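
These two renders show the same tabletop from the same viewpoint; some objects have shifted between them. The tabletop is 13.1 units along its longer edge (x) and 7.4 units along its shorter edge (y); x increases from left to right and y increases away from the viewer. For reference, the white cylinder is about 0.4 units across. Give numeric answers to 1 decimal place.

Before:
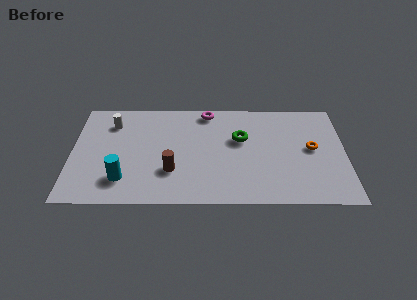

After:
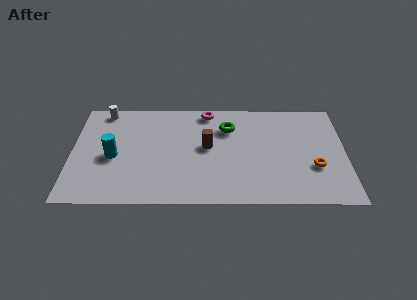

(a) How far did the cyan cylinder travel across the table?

1.7

The cyan cylinder was near (2.5, 1.7) before and (2.0, 3.3) after, so it travelled √(0.5² + 1.6²) ≈ 1.7 units.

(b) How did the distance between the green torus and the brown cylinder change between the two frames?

-2.3

Before: roughly 4.0 units apart; after: 1.7. That's 2.3 units closer together.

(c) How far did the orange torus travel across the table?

1.3

The orange torus was near (11.5, 3.9) before and (11.6, 2.6) after, so it travelled √(0.1² + 1.3²) ≈ 1.3 units.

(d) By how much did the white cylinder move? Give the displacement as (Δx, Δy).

(-0.4, 0.9)

The white cylinder was at about (1.9, 5.7) and moved to about (1.5, 6.6).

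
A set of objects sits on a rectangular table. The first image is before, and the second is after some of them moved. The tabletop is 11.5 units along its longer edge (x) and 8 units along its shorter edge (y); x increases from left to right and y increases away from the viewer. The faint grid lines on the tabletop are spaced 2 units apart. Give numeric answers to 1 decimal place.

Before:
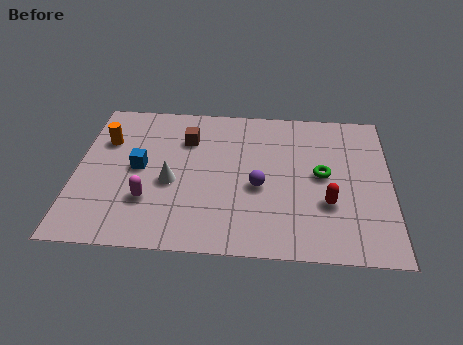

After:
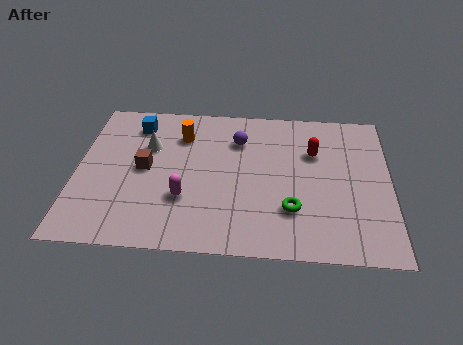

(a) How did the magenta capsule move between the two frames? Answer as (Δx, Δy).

(1.3, 0.2)

The magenta capsule started near (2.7, 2.4) and ended near (4.0, 2.6).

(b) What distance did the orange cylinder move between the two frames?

2.8

From (1.0, 5.5) to (3.8, 6.0), the orange cylinder covered √(2.8² + 0.5²) ≈ 2.8 units.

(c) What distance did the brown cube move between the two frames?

2.3

The brown cube moved from about (4.0, 5.8) to (2.5, 4.1), a distance of √(1.5² + 1.7²) ≈ 2.3.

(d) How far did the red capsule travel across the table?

2.7

From (9.2, 2.7) to (8.7, 5.4), the red capsule covered √(0.5² + 2.7²) ≈ 2.7 units.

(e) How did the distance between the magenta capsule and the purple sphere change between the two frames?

-0.3

Before: roughly 4.1 units apart; after: 3.8. That's 0.3 units closer together.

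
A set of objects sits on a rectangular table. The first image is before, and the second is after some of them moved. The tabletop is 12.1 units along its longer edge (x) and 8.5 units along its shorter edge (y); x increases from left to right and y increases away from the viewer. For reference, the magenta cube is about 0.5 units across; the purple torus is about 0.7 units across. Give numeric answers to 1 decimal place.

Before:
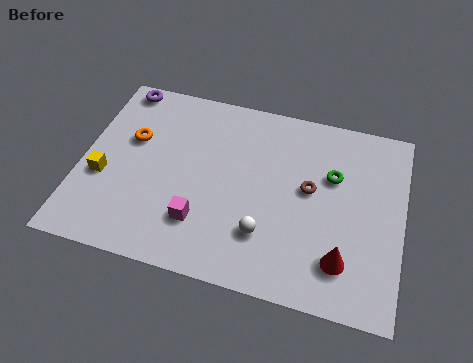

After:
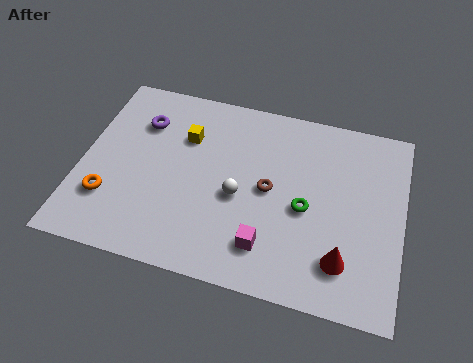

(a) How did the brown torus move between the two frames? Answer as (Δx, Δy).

(-1.5, -0.4)

The brown torus started near (8.6, 4.7) and ended near (7.1, 4.3).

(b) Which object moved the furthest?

the yellow cube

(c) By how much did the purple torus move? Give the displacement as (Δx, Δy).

(1.0, -1.5)

From the two frames, the purple torus sits at roughly (1.1, 7.7) before and (2.1, 6.2) after.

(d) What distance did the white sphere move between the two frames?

1.8

The white sphere was near (7.1, 2.3) before and (6.0, 3.7) after, so it travelled √(1.1² + 1.4²) ≈ 1.8 units.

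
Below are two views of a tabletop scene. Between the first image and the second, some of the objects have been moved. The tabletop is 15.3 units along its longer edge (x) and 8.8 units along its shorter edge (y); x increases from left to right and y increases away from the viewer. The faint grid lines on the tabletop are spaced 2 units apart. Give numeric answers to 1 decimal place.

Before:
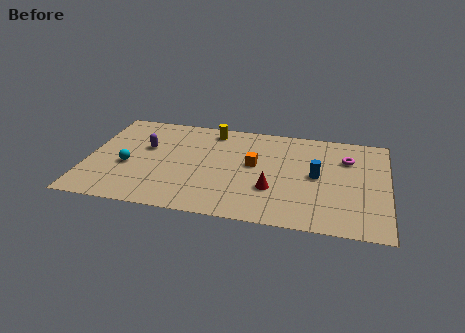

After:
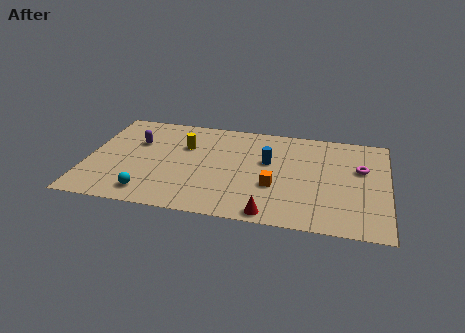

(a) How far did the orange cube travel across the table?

2.0

The orange cube was near (8.5, 4.9) before and (9.6, 3.2) after, so it travelled √(1.1² + 1.7²) ≈ 2.0 units.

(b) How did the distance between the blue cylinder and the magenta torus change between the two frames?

+2.4

They were about 2.3 units apart before and 4.7 after — 2.4 units further apart.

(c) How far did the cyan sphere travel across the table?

2.5

From (2.1, 3.6) to (3.3, 1.4), the cyan sphere covered √(1.2² + 2.2²) ≈ 2.5 units.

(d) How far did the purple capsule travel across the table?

0.6

From (2.9, 5.4) to (2.4, 5.8), the purple capsule covered √(0.5² + 0.4²) ≈ 0.6 units.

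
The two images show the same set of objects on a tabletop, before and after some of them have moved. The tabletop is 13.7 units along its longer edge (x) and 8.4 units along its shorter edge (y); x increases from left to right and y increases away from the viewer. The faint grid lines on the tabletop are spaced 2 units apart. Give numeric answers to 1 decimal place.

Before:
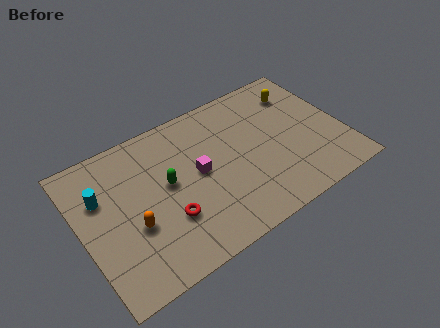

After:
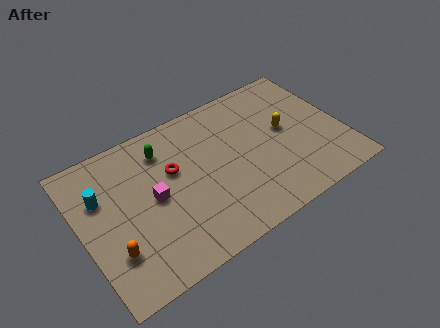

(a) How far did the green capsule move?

2.0

The green capsule was near (4.5, 4.6) before and (4.6, 6.6) after, so it travelled √(0.1² + 2.0²) ≈ 2.0 units.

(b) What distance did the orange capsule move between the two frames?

1.4

The orange capsule moved from about (2.5, 3.2) to (1.3, 2.4), a distance of √(1.2² + 0.8²) ≈ 1.4.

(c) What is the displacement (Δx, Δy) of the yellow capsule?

(-1.1, -1.9)

The yellow capsule was at about (11.9, 6.5) and moved to about (10.8, 4.6).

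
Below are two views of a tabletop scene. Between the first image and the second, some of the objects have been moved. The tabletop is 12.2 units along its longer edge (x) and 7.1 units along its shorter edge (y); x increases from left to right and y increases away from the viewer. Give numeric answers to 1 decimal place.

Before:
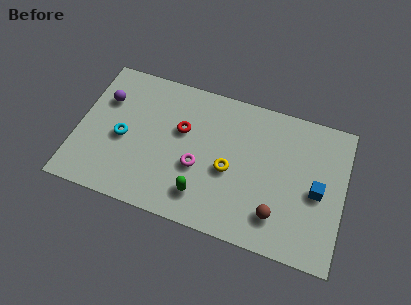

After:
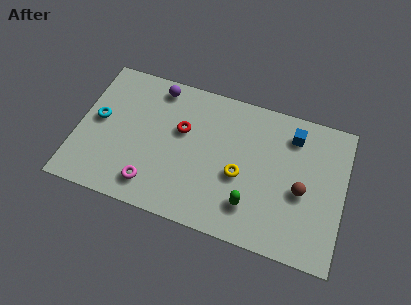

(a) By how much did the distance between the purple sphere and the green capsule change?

+0.6

Before: roughly 5.9 units apart; after: 6.5. That's 0.6 units further apart.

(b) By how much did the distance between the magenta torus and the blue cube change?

+2.1

They were about 5.4 units apart before and 7.5 after — 2.1 units further apart.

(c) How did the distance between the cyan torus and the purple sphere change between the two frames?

+1.5

The distance was about 2.0 in the first image and 3.5 in the second, so they moved 1.5 units further apart.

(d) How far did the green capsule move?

2.2

The green capsule was near (5.9, 1.5) before and (8.1, 1.7) after, so it travelled √(2.2² + 0.2²) ≈ 2.2 units.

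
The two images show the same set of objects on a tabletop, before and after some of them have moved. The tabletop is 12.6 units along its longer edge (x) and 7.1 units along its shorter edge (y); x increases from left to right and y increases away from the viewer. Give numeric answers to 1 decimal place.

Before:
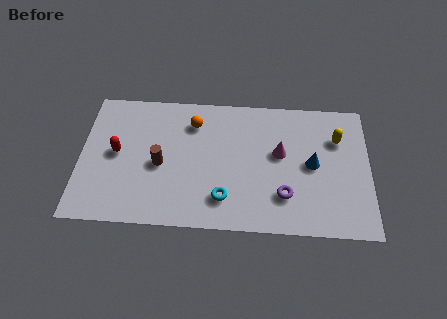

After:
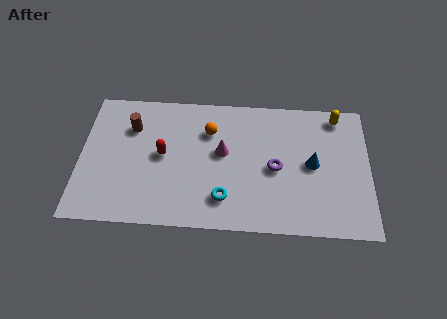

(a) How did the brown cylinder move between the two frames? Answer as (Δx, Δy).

(-1.3, 1.9)

From the two frames, the brown cylinder sits at roughly (3.5, 3.2) before and (2.2, 5.1) after.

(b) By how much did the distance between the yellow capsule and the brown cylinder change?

+1.2

They were about 7.9 units apart before and 9.1 after — 1.2 units further apart.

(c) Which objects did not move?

the cyan torus and the blue cone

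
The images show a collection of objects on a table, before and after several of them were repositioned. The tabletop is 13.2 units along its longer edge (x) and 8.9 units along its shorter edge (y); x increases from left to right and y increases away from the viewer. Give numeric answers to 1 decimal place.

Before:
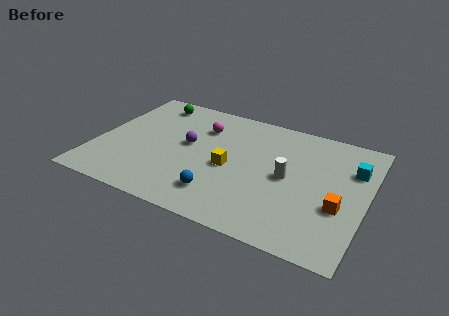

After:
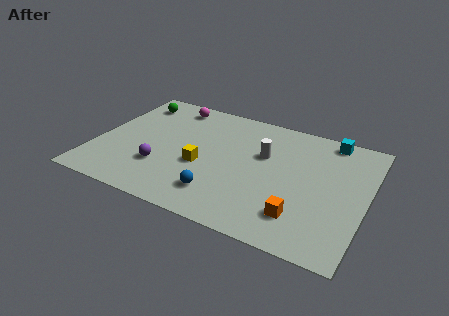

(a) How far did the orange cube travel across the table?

2.1

The orange cube moved from about (12.0, 3.3) to (10.3, 2.0), a distance of √(1.7² + 1.3²) ≈ 2.1.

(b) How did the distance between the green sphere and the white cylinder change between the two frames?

-0.9

The distance was about 7.9 in the first image and 7.0 in the second, so they moved 0.9 units closer together.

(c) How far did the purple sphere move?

2.4

The purple sphere was near (4.4, 4.9) before and (3.4, 2.7) after, so it travelled √(1.0² + 2.2²) ≈ 2.4 units.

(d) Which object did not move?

the blue sphere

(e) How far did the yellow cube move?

1.4

The yellow cube was near (6.6, 4.0) before and (5.3, 3.6) after, so it travelled √(1.3² + 0.4²) ≈ 1.4 units.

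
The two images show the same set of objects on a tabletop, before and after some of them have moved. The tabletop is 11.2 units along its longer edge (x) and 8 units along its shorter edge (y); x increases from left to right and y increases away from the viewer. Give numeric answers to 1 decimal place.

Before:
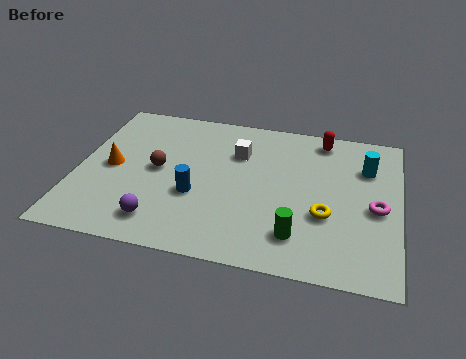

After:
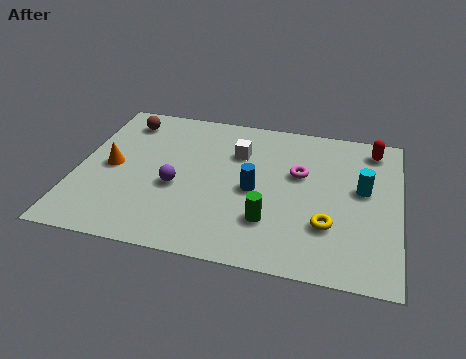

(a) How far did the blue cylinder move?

2.1

The blue cylinder was near (4.2, 3.0) before and (6.2, 3.7) after, so it travelled √(2.0² + 0.7²) ≈ 2.1 units.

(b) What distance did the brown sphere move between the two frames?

2.9

The brown sphere moved from about (2.8, 4.1) to (1.4, 6.6), a distance of √(1.4² + 2.5²) ≈ 2.9.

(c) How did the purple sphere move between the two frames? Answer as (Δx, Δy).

(0.4, 1.9)

From the two frames, the purple sphere sits at roughly (3.1, 1.4) before and (3.5, 3.3) after.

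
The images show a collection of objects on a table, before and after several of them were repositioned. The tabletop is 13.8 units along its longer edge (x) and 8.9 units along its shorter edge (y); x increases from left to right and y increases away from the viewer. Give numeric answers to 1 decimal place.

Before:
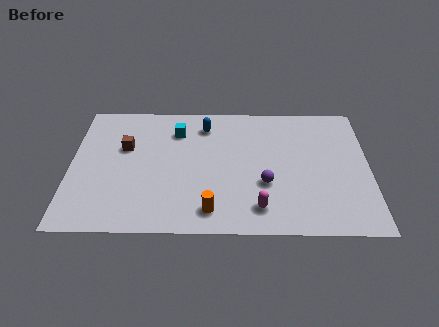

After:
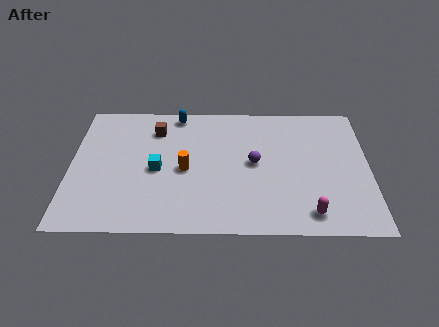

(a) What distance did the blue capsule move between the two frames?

1.5

From (6.2, 7.2) to (4.9, 8.0), the blue capsule covered √(1.3² + 0.8²) ≈ 1.5 units.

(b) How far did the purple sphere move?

1.5

The purple sphere moved from about (9.0, 3.2) to (8.5, 4.6), a distance of √(0.5² + 1.4²) ≈ 1.5.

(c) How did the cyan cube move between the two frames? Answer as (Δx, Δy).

(-0.9, -2.7)

The cyan cube started near (4.9, 6.8) and ended near (4.0, 4.1).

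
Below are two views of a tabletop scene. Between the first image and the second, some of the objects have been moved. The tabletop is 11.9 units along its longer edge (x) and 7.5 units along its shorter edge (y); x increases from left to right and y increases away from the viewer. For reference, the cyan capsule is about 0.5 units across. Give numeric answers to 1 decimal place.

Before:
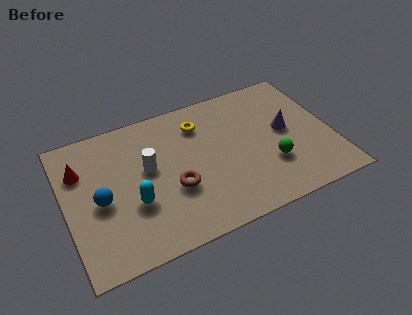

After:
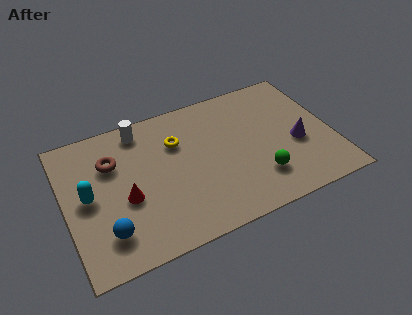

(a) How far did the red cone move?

2.8

The red cone was near (0.8, 5.3) before and (2.6, 3.1) after, so it travelled √(1.8² + 2.2²) ≈ 2.8 units.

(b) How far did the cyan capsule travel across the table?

2.2

The cyan capsule was near (2.9, 2.7) before and (1.0, 3.8) after, so it travelled √(1.9² + 1.1²) ≈ 2.2 units.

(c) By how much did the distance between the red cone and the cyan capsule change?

-1.6

The distance was about 3.3 in the first image and 1.7 in the second, so they moved 1.6 units closer together.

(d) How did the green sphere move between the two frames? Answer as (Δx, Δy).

(-0.6, -0.5)

The green sphere started near (9.0, 2.4) and ended near (8.4, 1.9).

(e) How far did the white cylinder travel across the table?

2.2

The white cylinder moved from about (3.7, 4.3) to (3.6, 6.5), a distance of √(0.1² + 2.2²) ≈ 2.2.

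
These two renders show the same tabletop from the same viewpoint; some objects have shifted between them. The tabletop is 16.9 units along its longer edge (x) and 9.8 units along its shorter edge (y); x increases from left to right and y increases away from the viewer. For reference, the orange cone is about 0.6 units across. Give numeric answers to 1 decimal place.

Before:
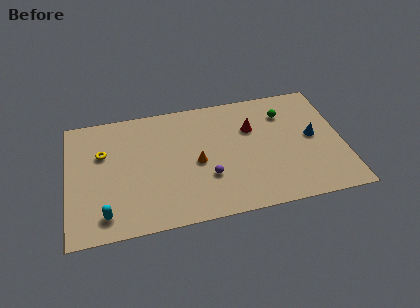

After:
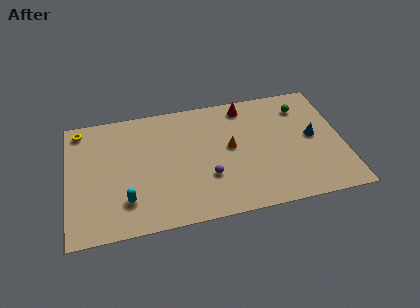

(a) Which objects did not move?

the blue cone and the purple sphere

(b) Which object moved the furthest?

the yellow torus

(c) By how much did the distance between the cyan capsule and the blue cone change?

-1.5

They were about 13.4 units apart before and 11.9 after — 1.5 units closer together.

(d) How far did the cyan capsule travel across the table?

1.5

From (2.2, 1.6) to (3.5, 2.4), the cyan capsule covered √(1.3² + 0.8²) ≈ 1.5 units.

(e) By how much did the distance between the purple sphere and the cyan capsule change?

-1.4

Before: roughly 6.5 units apart; after: 5.1. That's 1.4 units closer together.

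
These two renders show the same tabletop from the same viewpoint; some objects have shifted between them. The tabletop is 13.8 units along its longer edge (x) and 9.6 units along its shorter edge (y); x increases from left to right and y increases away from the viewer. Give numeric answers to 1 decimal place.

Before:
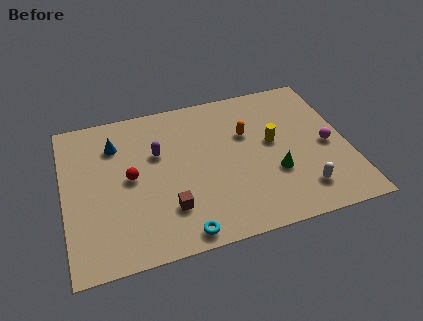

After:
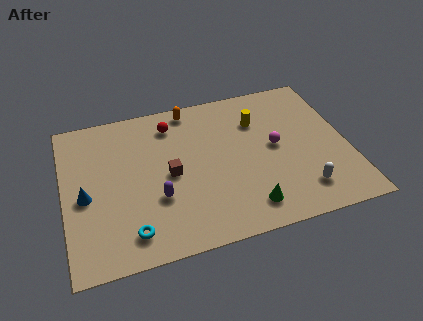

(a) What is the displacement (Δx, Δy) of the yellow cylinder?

(-0.6, 1.6)

From the two frames, the yellow cylinder sits at roughly (10.2, 5.3) before and (9.6, 6.9) after.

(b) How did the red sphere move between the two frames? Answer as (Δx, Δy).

(2.2, 2.9)

From the two frames, the red sphere sits at roughly (3.2, 4.9) before and (5.4, 7.8) after.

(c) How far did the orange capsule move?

3.5

The orange capsule was near (9.0, 6.2) before and (6.4, 8.6) after, so it travelled √(2.6² + 2.4²) ≈ 3.5 units.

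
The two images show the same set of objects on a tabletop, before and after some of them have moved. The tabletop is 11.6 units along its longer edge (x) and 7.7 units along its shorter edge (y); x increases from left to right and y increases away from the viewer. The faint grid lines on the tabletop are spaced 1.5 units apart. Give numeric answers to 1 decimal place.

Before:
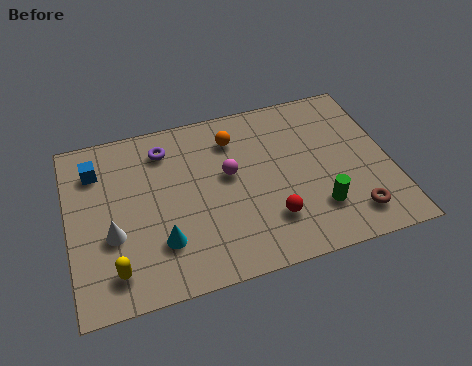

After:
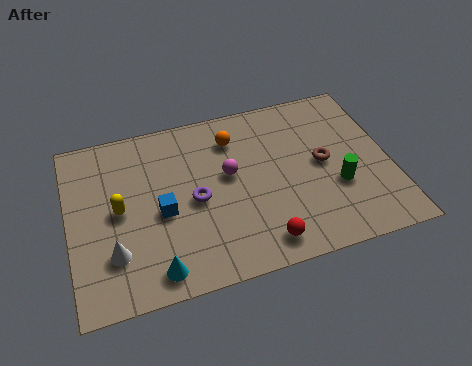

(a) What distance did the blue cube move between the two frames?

3.3

From (1.1, 5.9) to (3.3, 3.4), the blue cube covered √(2.2² + 2.5²) ≈ 3.3 units.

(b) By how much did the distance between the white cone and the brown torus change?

-0.7

Before: roughly 8.6 units apart; after: 7.9. That's 0.7 units closer together.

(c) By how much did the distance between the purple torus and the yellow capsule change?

-2.5

Before: roughly 5.2 units apart; after: 2.7. That's 2.5 units closer together.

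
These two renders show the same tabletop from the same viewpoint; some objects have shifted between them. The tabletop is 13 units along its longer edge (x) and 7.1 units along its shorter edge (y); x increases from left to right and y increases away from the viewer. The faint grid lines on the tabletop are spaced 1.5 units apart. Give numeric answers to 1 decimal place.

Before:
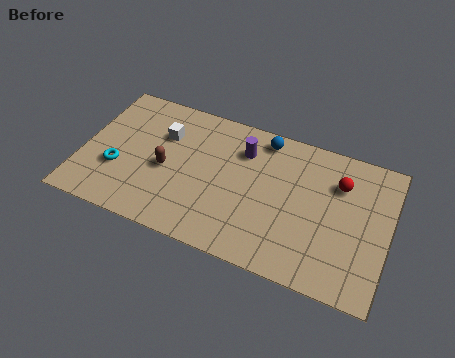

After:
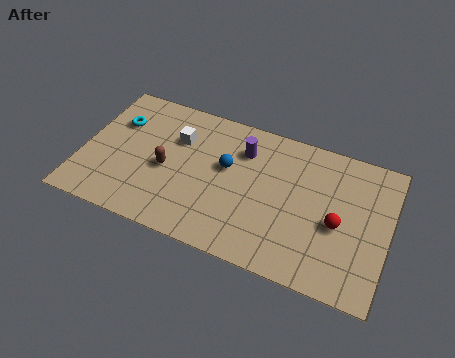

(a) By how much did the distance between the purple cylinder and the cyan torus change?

-0.4

Before: roughly 5.8 units apart; after: 5.4. That's 0.4 units closer together.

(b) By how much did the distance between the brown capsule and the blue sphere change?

-2.2

Before: roughly 4.9 units apart; after: 2.7. That's 2.2 units closer together.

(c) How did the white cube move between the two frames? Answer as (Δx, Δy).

(0.6, 0.0)

The white cube was at about (3.3, 4.9) and moved to about (3.9, 4.9).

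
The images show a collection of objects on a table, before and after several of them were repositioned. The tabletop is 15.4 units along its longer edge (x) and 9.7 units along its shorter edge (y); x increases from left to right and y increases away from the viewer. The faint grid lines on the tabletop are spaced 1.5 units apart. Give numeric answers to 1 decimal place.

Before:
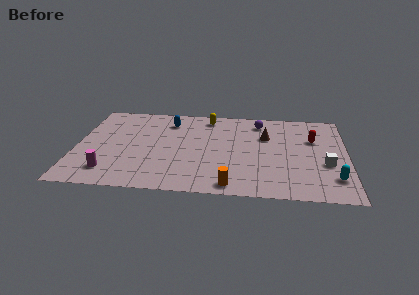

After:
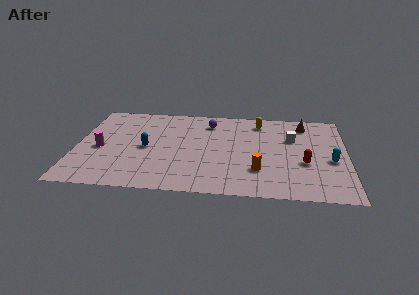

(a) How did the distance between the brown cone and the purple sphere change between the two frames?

+3.9

Before: roughly 1.6 units apart; after: 5.5. That's 3.9 units further apart.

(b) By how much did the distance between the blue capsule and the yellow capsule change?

+5.0

The distance was about 2.3 in the first image and 7.3 in the second, so they moved 5.0 units further apart.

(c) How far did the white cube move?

3.3

From (14.2, 3.7) to (12.3, 6.4), the white cube covered √(1.9² + 2.7²) ≈ 3.3 units.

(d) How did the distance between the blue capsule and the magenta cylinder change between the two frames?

-4.0

They were about 6.6 units apart before and 2.6 after — 4.0 units closer together.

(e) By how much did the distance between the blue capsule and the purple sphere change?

-0.5

The distance was about 5.2 in the first image and 4.7 in the second, so they moved 0.5 units closer together.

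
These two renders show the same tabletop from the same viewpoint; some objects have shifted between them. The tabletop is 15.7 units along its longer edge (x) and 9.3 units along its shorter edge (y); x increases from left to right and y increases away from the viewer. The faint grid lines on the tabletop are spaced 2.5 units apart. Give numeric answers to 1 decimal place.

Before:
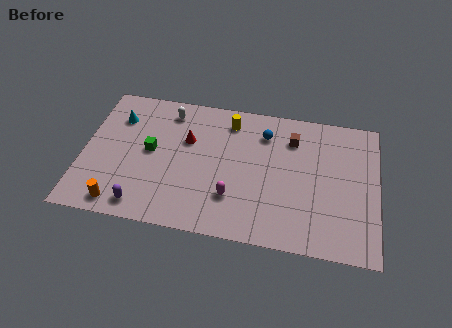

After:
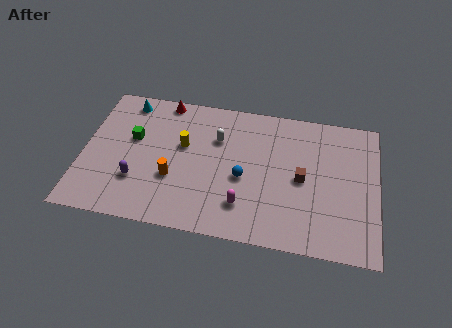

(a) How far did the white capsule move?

3.0

The white capsule was near (4.4, 7.8) before and (7.1, 6.4) after, so it travelled √(2.7² + 1.4²) ≈ 3.0 units.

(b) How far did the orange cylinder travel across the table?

3.5

From (2.2, 1.1) to (4.9, 3.3), the orange cylinder covered √(2.7² + 2.2²) ≈ 3.5 units.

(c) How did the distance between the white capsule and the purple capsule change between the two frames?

-1.2

The distance was about 6.7 in the first image and 5.5 in the second, so they moved 1.2 units closer together.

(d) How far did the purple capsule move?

1.6

The purple capsule moved from about (3.4, 1.2) to (3.0, 2.8), a distance of √(0.4² + 1.6²) ≈ 1.6.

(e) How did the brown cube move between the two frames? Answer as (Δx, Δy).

(0.6, -2.6)

The brown cube started near (11.1, 7.1) and ended near (11.7, 4.5).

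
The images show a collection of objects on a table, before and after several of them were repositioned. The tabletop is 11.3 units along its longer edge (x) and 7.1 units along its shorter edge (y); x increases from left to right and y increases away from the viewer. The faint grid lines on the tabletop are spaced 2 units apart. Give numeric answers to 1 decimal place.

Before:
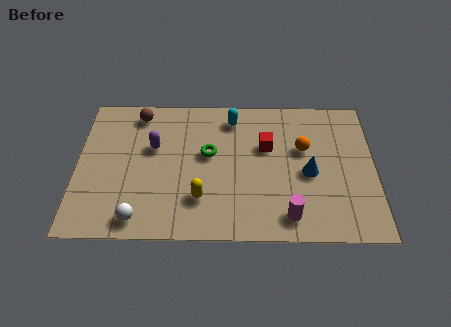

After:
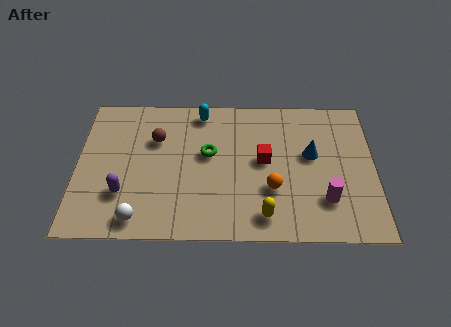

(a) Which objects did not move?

the white sphere and the green torus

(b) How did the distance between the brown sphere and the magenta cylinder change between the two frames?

-0.6

Before: roughly 7.6 units apart; after: 7.0. That's 0.6 units closer together.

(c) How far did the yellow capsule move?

2.5

From (4.7, 1.9) to (7.1, 1.1), the yellow capsule covered √(2.4² + 0.8²) ≈ 2.5 units.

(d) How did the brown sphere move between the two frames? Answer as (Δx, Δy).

(0.7, -1.3)

The brown sphere started near (2.3, 6.1) and ended near (3.0, 4.8).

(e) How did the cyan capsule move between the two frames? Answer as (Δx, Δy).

(-1.2, 0.3)

From the two frames, the cyan capsule sits at roughly (5.9, 5.9) before and (4.7, 6.2) after.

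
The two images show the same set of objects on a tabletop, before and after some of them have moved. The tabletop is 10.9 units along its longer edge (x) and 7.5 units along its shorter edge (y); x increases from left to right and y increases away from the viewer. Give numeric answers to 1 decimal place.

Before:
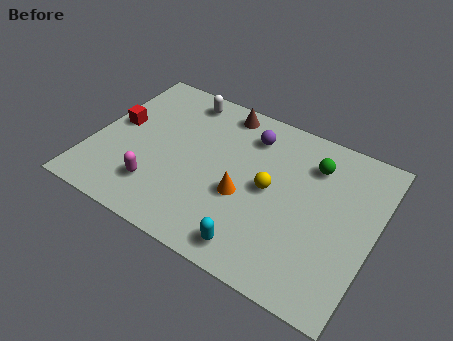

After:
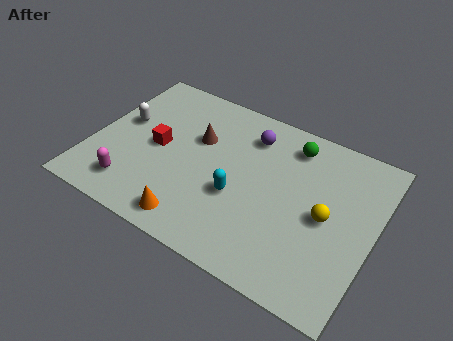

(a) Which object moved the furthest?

the white capsule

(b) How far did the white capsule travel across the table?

3.0

The white capsule was near (3.0, 6.5) before and (1.0, 4.3) after, so it travelled √(2.0² + 2.2²) ≈ 3.0 units.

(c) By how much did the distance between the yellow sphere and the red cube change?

+0.5

Before: roughly 6.1 units apart; after: 6.6. That's 0.5 units further apart.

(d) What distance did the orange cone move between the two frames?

2.6

The orange cone was near (6.0, 3.0) before and (4.4, 1.0) after, so it travelled √(1.6² + 2.0²) ≈ 2.6 units.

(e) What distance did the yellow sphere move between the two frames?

2.2

The yellow sphere moved from about (6.9, 3.8) to (9.1, 3.6), a distance of √(2.2² + 0.2²) ≈ 2.2.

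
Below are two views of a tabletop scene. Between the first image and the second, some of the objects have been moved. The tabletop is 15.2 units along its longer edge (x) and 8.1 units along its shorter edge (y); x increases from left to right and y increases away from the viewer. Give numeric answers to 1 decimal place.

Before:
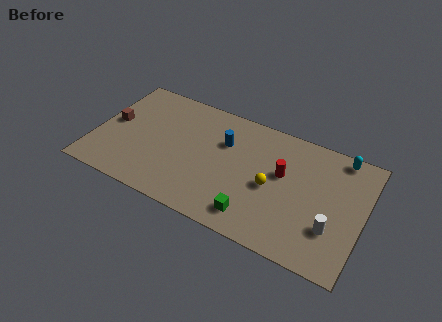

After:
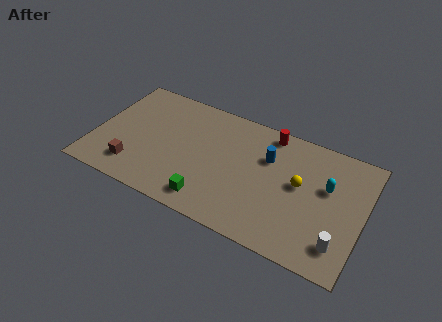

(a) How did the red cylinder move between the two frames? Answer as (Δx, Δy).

(-1.0, 2.4)

The red cylinder was at about (10.6, 4.8) and moved to about (9.6, 7.2).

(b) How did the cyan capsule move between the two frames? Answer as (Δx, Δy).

(-0.5, -2.3)

From the two frames, the cyan capsule sits at roughly (13.6, 7.3) before and (13.1, 5.0) after.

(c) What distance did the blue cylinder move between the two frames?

2.5

From (7.2, 5.5) to (9.7, 5.5), the blue cylinder covered √(2.5² + 0.0²) ≈ 2.5 units.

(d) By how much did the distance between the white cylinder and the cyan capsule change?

-1.4

They were about 4.8 units apart before and 3.4 after — 1.4 units closer together.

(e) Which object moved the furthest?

the brown cube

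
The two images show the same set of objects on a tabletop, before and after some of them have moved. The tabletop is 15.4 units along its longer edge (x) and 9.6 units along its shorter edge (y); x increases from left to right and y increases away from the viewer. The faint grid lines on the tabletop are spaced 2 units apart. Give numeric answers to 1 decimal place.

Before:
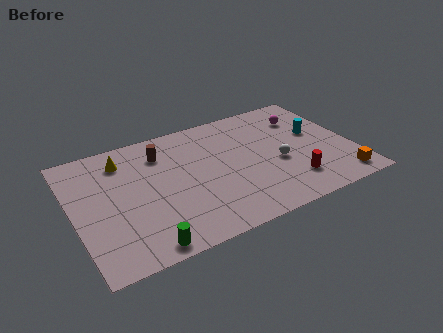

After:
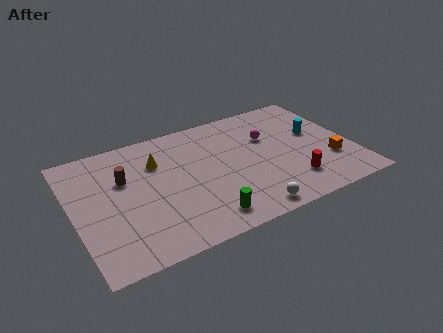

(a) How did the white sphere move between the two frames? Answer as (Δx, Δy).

(-2.2, -3.0)

The white sphere started near (11.2, 4.0) and ended near (9.0, 1.0).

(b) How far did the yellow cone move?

2.0

The yellow cone moved from about (3.0, 7.7) to (4.8, 6.8), a distance of √(1.8² + 0.9²) ≈ 2.0.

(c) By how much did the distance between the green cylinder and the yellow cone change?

-1.2

The distance was about 6.8 in the first image and 5.6 in the second, so they moved 1.2 units closer together.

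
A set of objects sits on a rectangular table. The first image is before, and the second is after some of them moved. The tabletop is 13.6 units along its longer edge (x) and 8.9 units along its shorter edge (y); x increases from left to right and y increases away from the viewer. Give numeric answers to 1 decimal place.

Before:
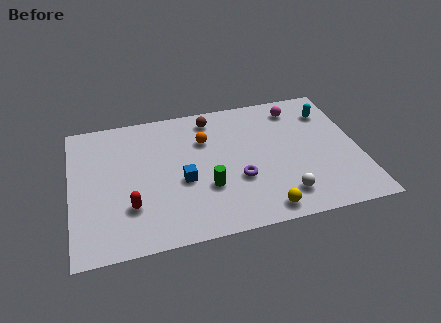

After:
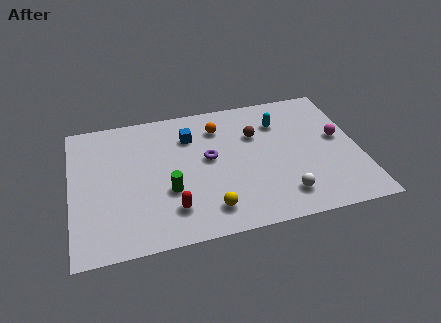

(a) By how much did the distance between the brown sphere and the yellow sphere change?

-1.8

Before: roughly 6.9 units apart; after: 5.1. That's 1.8 units closer together.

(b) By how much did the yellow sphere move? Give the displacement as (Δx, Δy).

(-2.5, 0.6)

The yellow sphere started near (8.8, 1.0) and ended near (6.3, 1.6).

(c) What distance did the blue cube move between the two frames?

2.9

The blue cube moved from about (5.2, 3.7) to (5.7, 6.6), a distance of √(0.5² + 2.9²) ≈ 2.9.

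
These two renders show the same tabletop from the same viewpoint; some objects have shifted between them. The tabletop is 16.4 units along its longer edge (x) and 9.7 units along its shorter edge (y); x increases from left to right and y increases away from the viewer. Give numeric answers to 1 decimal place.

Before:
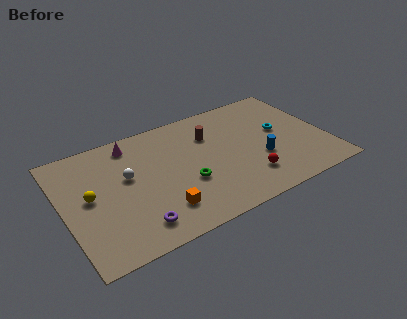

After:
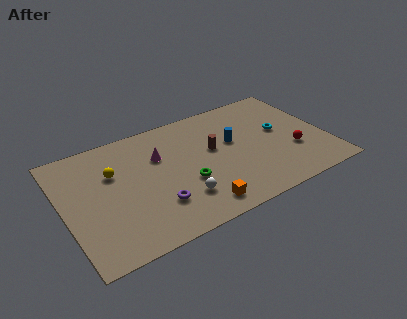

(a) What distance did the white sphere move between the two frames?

4.3

The white sphere moved from about (4.0, 5.7) to (6.9, 2.5), a distance of √(2.9² + 3.2²) ≈ 4.3.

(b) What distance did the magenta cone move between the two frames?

2.3

The magenta cone moved from about (4.6, 8.3) to (6.1, 6.5), a distance of √(1.5² + 1.8²) ≈ 2.3.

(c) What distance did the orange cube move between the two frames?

2.3

From (5.6, 2.2) to (7.8, 1.4), the orange cube covered √(2.2² + 0.8²) ≈ 2.3 units.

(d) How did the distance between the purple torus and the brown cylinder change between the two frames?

-2.6

The distance was about 7.5 in the first image and 4.9 in the second, so they moved 2.6 units closer together.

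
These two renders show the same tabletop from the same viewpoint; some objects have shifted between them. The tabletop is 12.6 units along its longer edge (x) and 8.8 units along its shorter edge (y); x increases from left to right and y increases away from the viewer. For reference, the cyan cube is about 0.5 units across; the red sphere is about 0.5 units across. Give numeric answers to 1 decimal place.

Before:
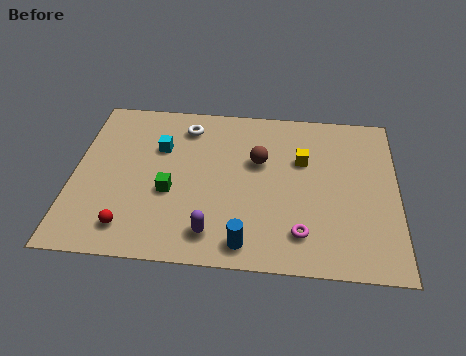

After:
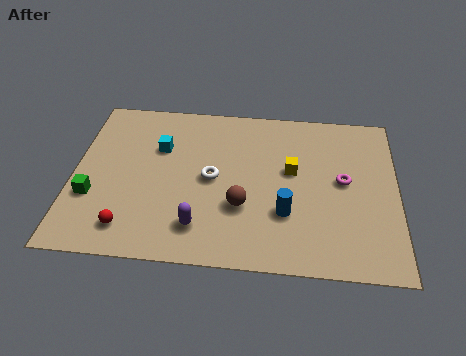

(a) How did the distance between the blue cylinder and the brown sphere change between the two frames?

-2.7

They were about 4.4 units apart before and 1.7 after — 2.7 units closer together.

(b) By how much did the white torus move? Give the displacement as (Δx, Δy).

(1.1, -2.8)

The white torus was at about (4.3, 7.2) and moved to about (5.4, 4.4).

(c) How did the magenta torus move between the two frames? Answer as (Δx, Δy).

(1.6, 2.9)

From the two frames, the magenta torus sits at roughly (8.9, 1.8) before and (10.5, 4.7) after.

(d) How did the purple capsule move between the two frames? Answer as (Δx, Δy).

(-0.5, 0.3)

From the two frames, the purple capsule sits at roughly (5.5, 1.5) before and (5.0, 1.8) after.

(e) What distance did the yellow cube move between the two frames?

0.7

From (8.9, 5.7) to (8.5, 5.1), the yellow cube covered √(0.4² + 0.6²) ≈ 0.7 units.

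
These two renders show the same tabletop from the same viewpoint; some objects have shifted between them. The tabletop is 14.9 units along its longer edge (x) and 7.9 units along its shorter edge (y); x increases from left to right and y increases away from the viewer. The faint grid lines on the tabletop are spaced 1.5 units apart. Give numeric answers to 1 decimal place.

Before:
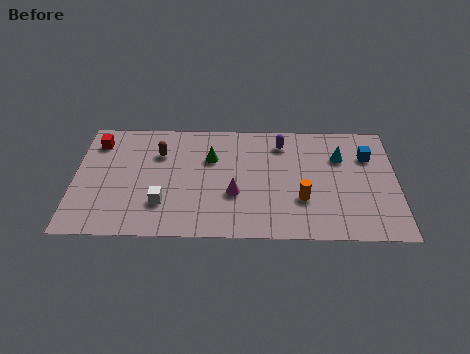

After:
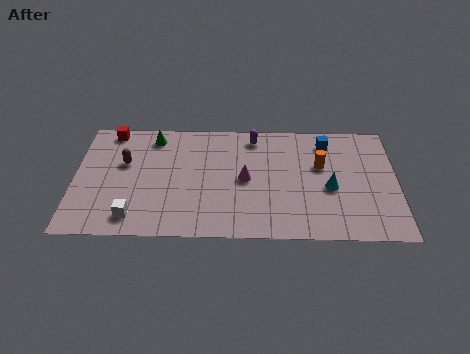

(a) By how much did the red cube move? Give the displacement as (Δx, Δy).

(0.6, 0.8)

The red cube was at about (1.0, 6.3) and moved to about (1.6, 7.1).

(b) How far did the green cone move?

3.0

The green cone was near (6.3, 5.3) before and (3.6, 6.7) after, so it travelled √(2.7² + 1.4²) ≈ 3.0 units.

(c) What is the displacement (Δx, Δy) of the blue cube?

(-1.9, 0.9)

The blue cube started near (13.6, 5.6) and ended near (11.7, 6.5).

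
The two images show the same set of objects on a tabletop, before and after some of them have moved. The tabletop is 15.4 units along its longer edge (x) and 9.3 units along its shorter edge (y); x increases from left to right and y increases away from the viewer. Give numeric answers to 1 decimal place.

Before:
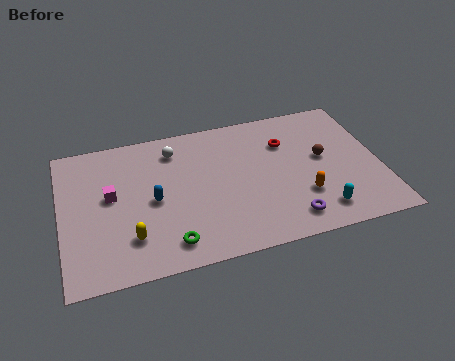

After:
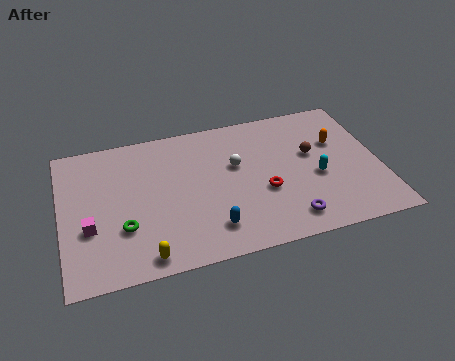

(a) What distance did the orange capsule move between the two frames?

3.8

From (11.5, 2.8) to (13.5, 6.0), the orange capsule covered √(2.0² + 3.2²) ≈ 3.8 units.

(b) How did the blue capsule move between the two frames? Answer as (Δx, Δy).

(2.6, -2.5)

The blue capsule started near (4.4, 4.4) and ended near (7.0, 1.9).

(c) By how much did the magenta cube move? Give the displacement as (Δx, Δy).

(-1.1, -1.8)

From the two frames, the magenta cube sits at roughly (2.4, 5.2) before and (1.3, 3.4) after.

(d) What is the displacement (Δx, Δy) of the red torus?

(-1.3, -3.0)

The red torus started near (11.0, 6.6) and ended near (9.7, 3.6).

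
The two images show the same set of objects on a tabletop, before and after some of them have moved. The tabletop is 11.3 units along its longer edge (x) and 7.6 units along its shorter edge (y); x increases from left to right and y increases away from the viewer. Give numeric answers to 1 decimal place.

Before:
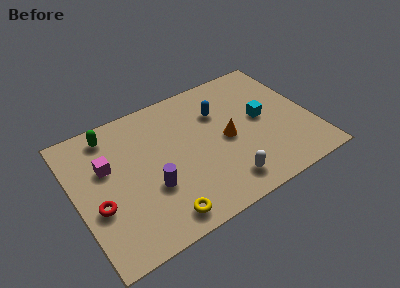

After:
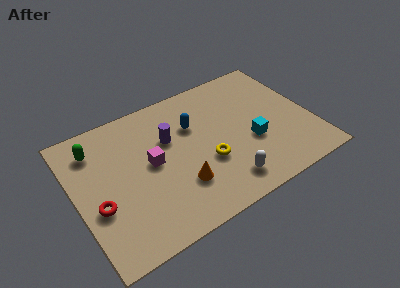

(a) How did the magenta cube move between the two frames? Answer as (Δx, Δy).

(2.0, -0.8)

From the two frames, the magenta cube sits at roughly (1.6, 4.8) before and (3.6, 4.0) after.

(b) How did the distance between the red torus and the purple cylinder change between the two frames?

+1.7

Before: roughly 2.5 units apart; after: 4.2. That's 1.7 units further apart.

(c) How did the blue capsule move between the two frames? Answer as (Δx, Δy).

(-1.3, -0.2)

The blue capsule was at about (7.1, 5.3) and moved to about (5.8, 5.1).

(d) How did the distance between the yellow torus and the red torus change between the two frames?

+1.9

The distance was about 3.3 in the first image and 5.2 in the second, so they moved 1.9 units further apart.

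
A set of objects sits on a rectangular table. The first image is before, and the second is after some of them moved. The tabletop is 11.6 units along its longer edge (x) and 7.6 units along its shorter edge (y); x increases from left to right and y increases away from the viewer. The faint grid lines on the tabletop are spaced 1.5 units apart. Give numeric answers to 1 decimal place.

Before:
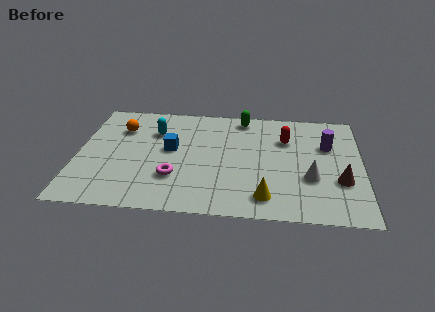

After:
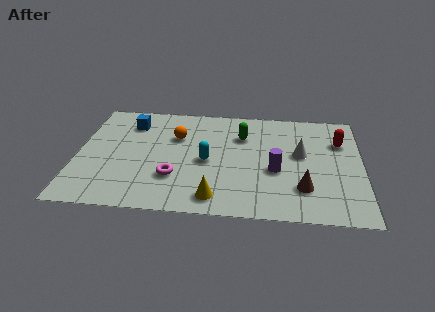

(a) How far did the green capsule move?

1.3

The green capsule was near (6.7, 6.7) before and (6.7, 5.4) after, so it travelled √(0.0² + 1.3²) ≈ 1.3 units.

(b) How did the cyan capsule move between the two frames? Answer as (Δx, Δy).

(2.2, -1.9)

From the two frames, the cyan capsule sits at roughly (3.1, 5.4) before and (5.3, 3.5) after.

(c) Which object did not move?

the magenta torus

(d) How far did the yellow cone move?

2.0

From (7.7, 1.3) to (5.7, 1.1), the yellow cone covered √(2.0² + 0.2²) ≈ 2.0 units.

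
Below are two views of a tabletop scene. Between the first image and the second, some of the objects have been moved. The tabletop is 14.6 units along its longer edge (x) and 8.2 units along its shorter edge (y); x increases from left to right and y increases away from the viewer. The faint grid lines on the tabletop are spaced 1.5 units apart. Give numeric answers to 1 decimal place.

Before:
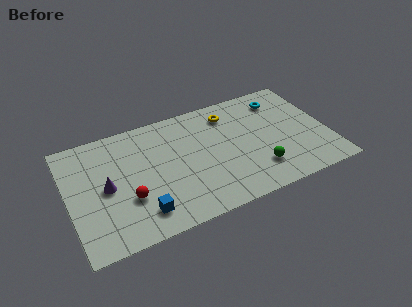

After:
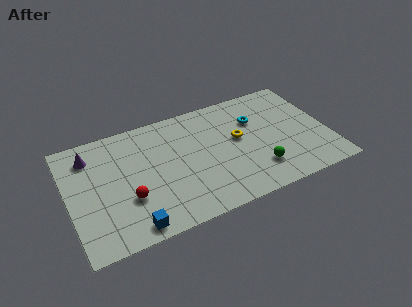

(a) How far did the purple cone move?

2.6

The purple cone was near (2.1, 4.0) before and (1.4, 6.5) after, so it travelled √(0.7² + 2.5²) ≈ 2.6 units.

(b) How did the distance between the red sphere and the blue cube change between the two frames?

+0.6

Before: roughly 1.3 units apart; after: 1.9. That's 0.6 units further apart.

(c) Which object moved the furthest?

the purple cone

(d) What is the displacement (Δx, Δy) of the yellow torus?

(0.3, -2.0)

The yellow torus started near (9.3, 6.6) and ended near (9.6, 4.6).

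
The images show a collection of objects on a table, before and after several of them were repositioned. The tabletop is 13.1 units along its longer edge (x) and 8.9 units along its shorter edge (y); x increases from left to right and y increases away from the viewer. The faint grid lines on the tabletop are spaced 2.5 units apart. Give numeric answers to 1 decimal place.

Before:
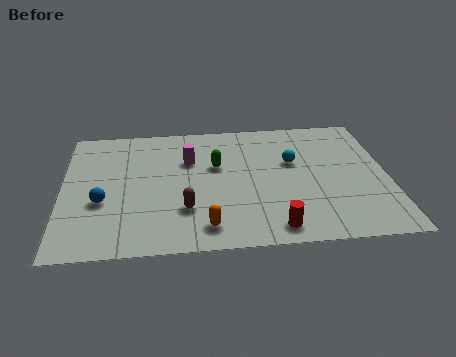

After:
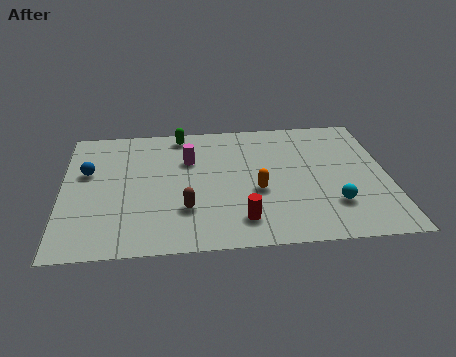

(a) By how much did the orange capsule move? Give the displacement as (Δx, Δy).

(2.1, 2.2)

From the two frames, the orange capsule sits at roughly (5.7, 1.4) before and (7.8, 3.6) after.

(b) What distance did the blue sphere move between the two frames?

2.2

The blue sphere was near (1.6, 3.4) before and (1.0, 5.5) after, so it travelled √(0.6² + 2.1²) ≈ 2.2 units.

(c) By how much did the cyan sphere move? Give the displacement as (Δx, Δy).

(1.5, -3.1)

The cyan sphere started near (9.3, 5.5) and ended near (10.8, 2.4).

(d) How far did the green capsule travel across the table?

2.8

From (6.2, 5.5) to (4.8, 7.9), the green capsule covered √(1.4² + 2.4²) ≈ 2.8 units.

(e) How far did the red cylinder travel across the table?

1.4

The red cylinder was near (8.4, 1.1) before and (7.1, 1.7) after, so it travelled √(1.3² + 0.6²) ≈ 1.4 units.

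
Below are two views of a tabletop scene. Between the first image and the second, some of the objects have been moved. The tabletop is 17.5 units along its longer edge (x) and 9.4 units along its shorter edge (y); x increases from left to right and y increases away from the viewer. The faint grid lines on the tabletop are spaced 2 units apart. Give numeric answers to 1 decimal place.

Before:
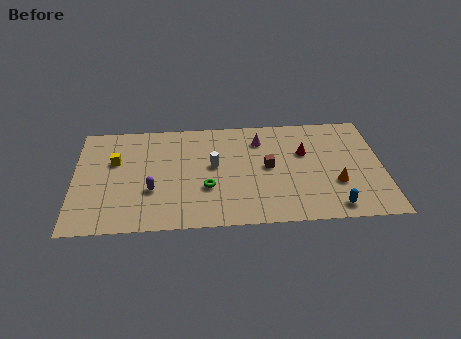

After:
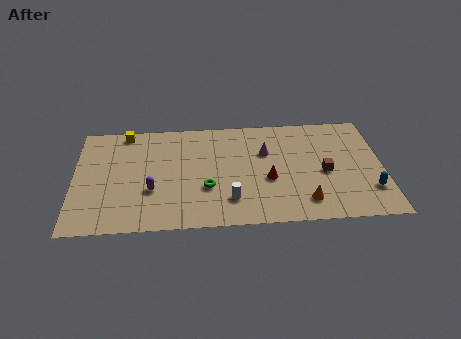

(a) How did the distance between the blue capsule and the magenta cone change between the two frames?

-0.4

They were about 7.3 units apart before and 6.9 after — 0.4 units closer together.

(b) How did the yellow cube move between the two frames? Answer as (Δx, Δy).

(0.6, 2.5)

The yellow cube was at about (2.3, 6.0) and moved to about (2.9, 8.5).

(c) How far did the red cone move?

3.0

The red cone moved from about (13.1, 6.0) to (11.0, 3.8), a distance of √(2.1² + 2.2²) ≈ 3.0.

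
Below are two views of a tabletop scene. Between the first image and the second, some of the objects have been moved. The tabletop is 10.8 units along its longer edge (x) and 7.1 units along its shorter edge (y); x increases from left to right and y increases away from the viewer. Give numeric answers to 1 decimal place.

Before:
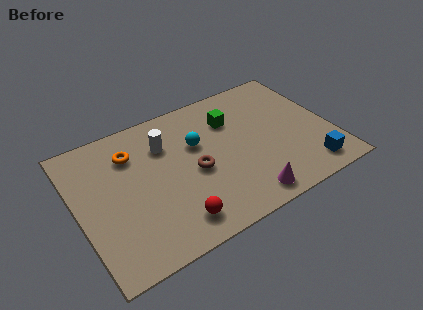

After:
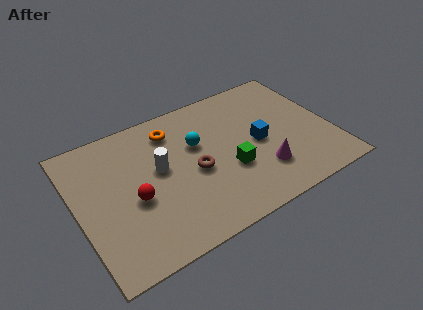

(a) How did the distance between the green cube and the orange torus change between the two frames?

-0.6

The distance was about 4.3 in the first image and 3.7 in the second, so they moved 0.6 units closer together.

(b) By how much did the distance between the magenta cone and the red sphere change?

+2.4

Before: roughly 3.0 units apart; after: 5.4. That's 2.4 units further apart.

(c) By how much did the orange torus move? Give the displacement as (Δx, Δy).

(1.8, 0.4)

The orange torus was at about (2.5, 5.3) and moved to about (4.3, 5.7).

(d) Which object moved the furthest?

the blue cube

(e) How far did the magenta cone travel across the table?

1.3

From (6.7, 0.9) to (7.6, 1.9), the magenta cone covered √(0.9² + 1.0²) ≈ 1.3 units.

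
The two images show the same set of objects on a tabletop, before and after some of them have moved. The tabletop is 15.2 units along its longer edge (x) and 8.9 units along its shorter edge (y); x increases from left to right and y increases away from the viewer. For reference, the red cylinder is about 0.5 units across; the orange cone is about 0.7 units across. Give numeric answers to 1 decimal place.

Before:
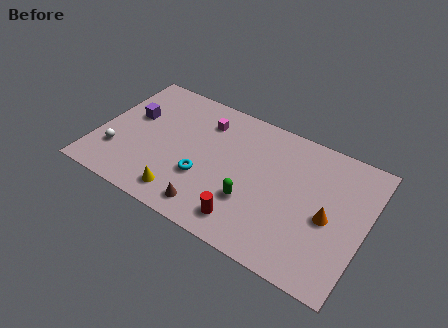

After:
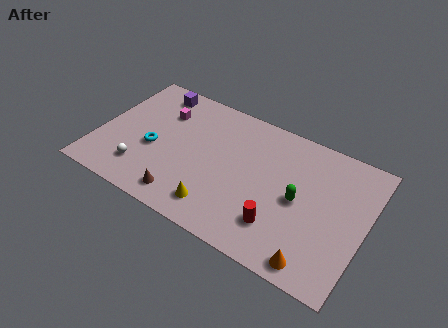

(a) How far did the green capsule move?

2.9

The green capsule moved from about (9.0, 2.9) to (11.5, 4.3), a distance of √(2.5² + 1.4²) ≈ 2.9.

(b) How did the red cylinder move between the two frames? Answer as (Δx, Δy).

(1.8, 0.7)

From the two frames, the red cylinder sits at roughly (8.9, 1.5) before and (10.7, 2.2) after.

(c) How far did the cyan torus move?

3.1

The cyan torus was near (6.2, 3.1) before and (3.2, 3.7) after, so it travelled √(3.0² + 0.6²) ≈ 3.1 units.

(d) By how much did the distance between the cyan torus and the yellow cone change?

+2.7

Before: roughly 1.9 units apart; after: 4.6. That's 2.7 units further apart.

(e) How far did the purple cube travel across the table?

2.5

The purple cube moved from about (1.7, 5.4) to (2.6, 7.7), a distance of √(0.9² + 2.3²) ≈ 2.5.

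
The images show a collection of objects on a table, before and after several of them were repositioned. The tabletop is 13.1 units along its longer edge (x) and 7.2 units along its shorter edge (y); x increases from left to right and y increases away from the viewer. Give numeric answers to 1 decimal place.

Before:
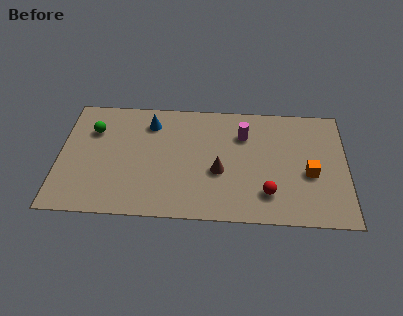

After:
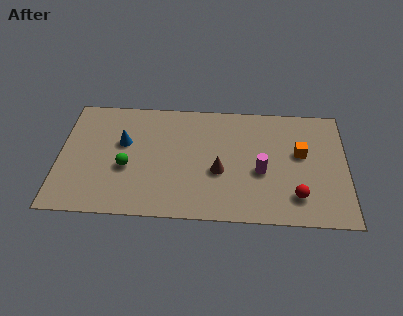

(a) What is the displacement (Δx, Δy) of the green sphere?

(1.6, -2.2)

From the two frames, the green sphere sits at roughly (1.5, 5.1) before and (3.1, 2.9) after.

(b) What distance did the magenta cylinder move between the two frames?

2.3

The magenta cylinder moved from about (8.4, 5.2) to (9.2, 3.0), a distance of √(0.8² + 2.2²) ≈ 2.3.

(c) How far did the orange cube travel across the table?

1.3

From (11.4, 3.0) to (11.0, 4.2), the orange cube covered √(0.4² + 1.2²) ≈ 1.3 units.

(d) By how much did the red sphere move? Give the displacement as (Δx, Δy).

(1.3, -0.1)

From the two frames, the red sphere sits at roughly (9.5, 1.7) before and (10.8, 1.6) after.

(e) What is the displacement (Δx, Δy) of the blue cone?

(-1.2, -1.3)

The blue cone started near (4.1, 5.7) and ended near (2.9, 4.4).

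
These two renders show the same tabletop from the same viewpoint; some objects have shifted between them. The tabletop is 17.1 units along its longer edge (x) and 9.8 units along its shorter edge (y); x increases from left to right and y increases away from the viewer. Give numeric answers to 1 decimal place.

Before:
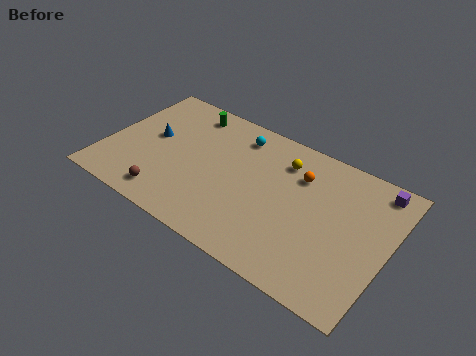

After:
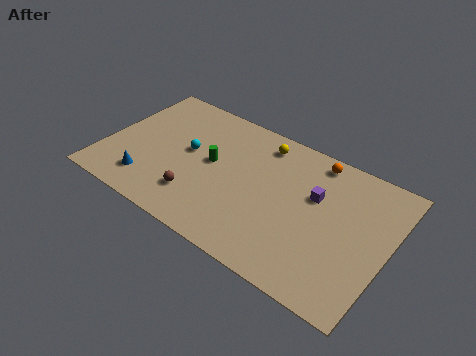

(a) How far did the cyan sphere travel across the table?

3.7

From (7.5, 8.1) to (4.9, 5.4), the cyan sphere covered √(2.6² + 2.7²) ≈ 3.7 units.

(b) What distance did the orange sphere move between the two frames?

1.7

The orange sphere moved from about (11.5, 7.1) to (12.2, 8.7), a distance of √(0.7² + 1.6²) ≈ 1.7.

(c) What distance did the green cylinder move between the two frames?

3.7

From (4.3, 8.4) to (6.4, 5.3), the green cylinder covered √(2.1² + 3.1²) ≈ 3.7 units.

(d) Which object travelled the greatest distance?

the purple cube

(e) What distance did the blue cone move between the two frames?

3.4

The blue cone was near (2.6, 5.4) before and (3.0, 2.0) after, so it travelled √(0.4² + 3.4²) ≈ 3.4 units.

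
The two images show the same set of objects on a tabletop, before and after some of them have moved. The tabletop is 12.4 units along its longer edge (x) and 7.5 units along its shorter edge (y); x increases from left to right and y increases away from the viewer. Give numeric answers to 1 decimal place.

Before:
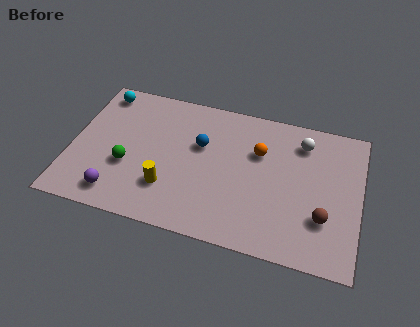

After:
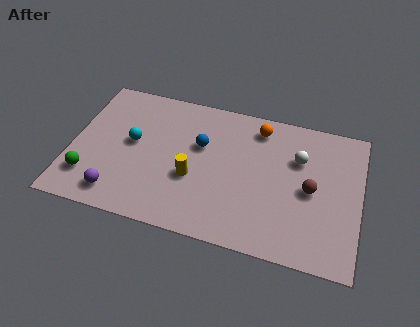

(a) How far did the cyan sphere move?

2.9

The cyan sphere moved from about (1.0, 6.5) to (2.6, 4.1), a distance of √(1.6² + 2.4²) ≈ 2.9.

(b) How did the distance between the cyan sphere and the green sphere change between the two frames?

-1.1

Before: roughly 4.0 units apart; after: 2.9. That's 1.1 units closer together.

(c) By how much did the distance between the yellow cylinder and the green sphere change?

+2.6

They were about 1.9 units apart before and 4.5 after — 2.6 units further apart.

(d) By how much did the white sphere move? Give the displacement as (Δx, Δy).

(-0.1, -0.9)

The white sphere started near (9.8, 6.0) and ended near (9.7, 5.1).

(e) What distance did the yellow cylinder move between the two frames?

1.3

From (4.3, 2.1) to (5.3, 2.9), the yellow cylinder covered √(1.0² + 0.8²) ≈ 1.3 units.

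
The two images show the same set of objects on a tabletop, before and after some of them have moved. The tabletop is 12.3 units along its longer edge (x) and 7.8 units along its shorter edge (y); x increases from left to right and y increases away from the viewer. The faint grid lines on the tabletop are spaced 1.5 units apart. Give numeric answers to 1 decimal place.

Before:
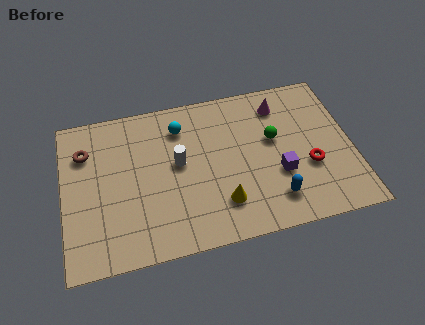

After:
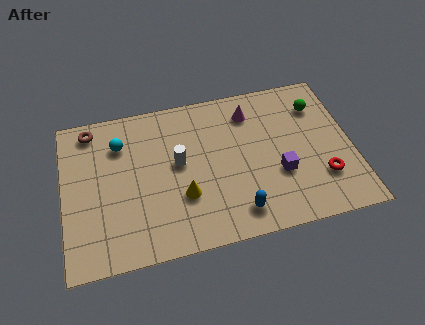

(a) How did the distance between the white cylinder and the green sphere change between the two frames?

+2.2

They were about 4.1 units apart before and 6.3 after — 2.2 units further apart.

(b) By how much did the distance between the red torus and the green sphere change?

+1.5

They were about 2.2 units apart before and 3.7 after — 1.5 units further apart.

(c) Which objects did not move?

the white cylinder and the purple cube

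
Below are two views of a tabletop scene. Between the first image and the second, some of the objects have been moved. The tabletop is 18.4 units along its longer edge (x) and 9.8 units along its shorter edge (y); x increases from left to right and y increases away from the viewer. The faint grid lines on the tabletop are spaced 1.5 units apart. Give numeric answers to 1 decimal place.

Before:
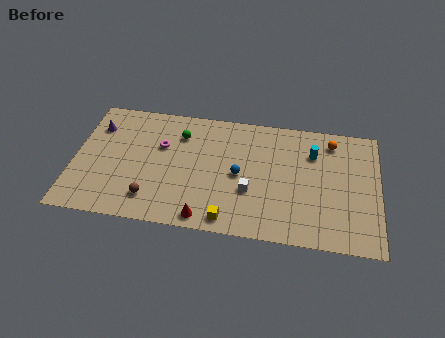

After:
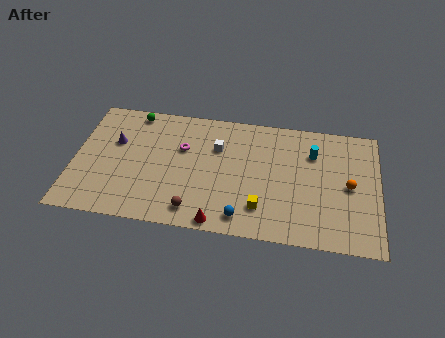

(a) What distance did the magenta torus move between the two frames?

1.3

The magenta torus moved from about (5.2, 6.3) to (6.5, 6.3), a distance of √(1.3² + 0.0²) ≈ 1.3.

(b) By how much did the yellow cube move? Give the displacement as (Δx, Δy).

(1.9, 1.2)

From the two frames, the yellow cube sits at roughly (9.5, 1.1) before and (11.4, 2.3) after.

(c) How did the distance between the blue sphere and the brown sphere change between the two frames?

-3.0

They were about 5.9 units apart before and 2.9 after — 3.0 units closer together.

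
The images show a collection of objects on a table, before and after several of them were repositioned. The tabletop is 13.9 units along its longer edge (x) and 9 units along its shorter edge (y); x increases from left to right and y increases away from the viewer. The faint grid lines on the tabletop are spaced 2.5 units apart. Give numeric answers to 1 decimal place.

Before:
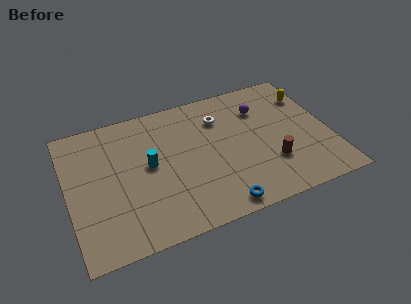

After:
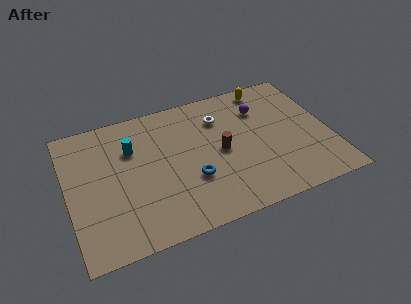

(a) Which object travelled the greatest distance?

the brown cylinder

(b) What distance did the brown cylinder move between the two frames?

3.0

The brown cylinder was near (10.6, 2.7) before and (8.1, 4.4) after, so it travelled √(2.5² + 1.7²) ≈ 3.0 units.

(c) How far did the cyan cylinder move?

1.6

The cyan cylinder was near (4.3, 4.8) before and (3.5, 6.2) after, so it travelled √(0.8² + 1.4²) ≈ 1.6 units.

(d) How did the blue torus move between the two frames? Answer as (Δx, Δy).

(-1.2, 2.2)

From the two frames, the blue torus sits at roughly (7.6, 0.9) before and (6.4, 3.1) after.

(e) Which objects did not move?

the white torus and the purple sphere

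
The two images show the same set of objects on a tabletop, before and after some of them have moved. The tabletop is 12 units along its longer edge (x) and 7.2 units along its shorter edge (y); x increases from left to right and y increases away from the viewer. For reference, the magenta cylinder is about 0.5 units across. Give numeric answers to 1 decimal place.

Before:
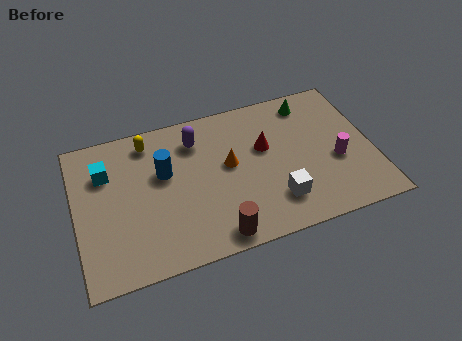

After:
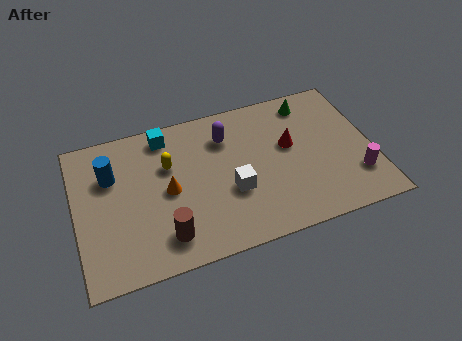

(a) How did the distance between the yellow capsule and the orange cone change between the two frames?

-2.5

They were about 3.7 units apart before and 1.2 after — 2.5 units closer together.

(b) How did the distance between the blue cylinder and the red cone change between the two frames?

+3.1

Before: roughly 4.1 units apart; after: 7.2. That's 3.1 units further apart.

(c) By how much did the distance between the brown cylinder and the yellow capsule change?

-2.5

Before: roughly 5.8 units apart; after: 3.3. That's 2.5 units closer together.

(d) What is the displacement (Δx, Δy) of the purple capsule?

(1.2, -0.2)

The purple capsule was at about (5.0, 5.6) and moved to about (6.2, 5.4).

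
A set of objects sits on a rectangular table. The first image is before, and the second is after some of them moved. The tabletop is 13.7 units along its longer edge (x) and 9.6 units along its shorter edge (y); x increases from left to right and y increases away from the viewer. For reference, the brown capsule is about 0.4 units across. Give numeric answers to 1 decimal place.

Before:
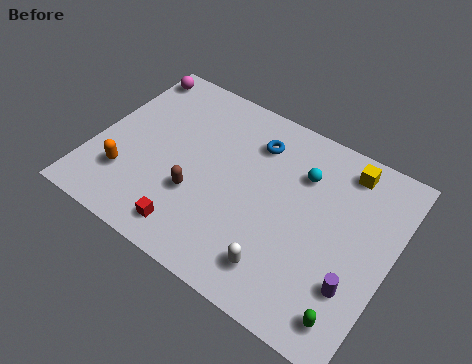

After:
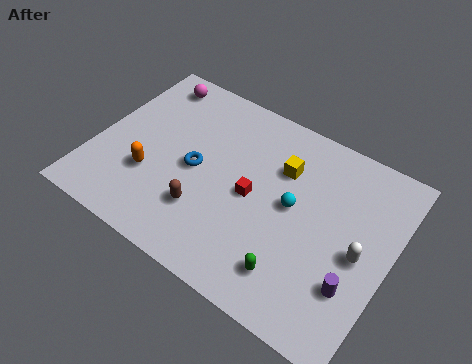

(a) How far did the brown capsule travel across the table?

0.8

The brown capsule moved from about (5.0, 3.3) to (5.5, 2.7), a distance of √(0.5² + 0.6²) ≈ 0.8.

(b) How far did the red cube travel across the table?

3.9

The red cube moved from about (5.1, 1.4) to (7.4, 4.6), a distance of √(2.3² + 3.2²) ≈ 3.9.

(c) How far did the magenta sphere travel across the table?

1.0

The magenta sphere was near (0.8, 8.4) before and (1.8, 8.3) after, so it travelled √(1.0² + 0.1²) ≈ 1.0 units.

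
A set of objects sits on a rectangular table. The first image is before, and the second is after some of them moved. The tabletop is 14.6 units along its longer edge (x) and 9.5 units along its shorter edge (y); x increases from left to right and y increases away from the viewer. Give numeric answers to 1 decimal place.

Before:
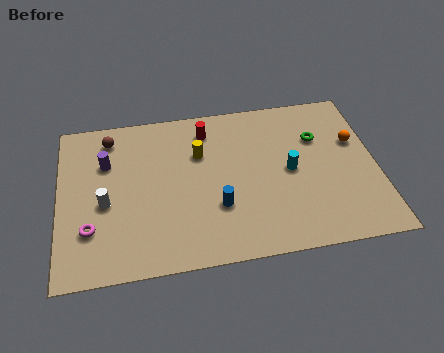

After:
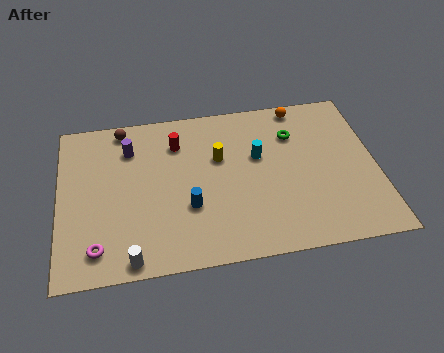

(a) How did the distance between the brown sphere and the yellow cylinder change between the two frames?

+0.7

Before: roughly 4.4 units apart; after: 5.1. That's 0.7 units further apart.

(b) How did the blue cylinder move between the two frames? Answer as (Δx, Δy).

(-1.3, 0.2)

The blue cylinder started near (7.2, 3.1) and ended near (5.9, 3.3).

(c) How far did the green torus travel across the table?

1.2

The green torus moved from about (12.0, 6.5) to (10.9, 6.9), a distance of √(1.1² + 0.4²) ≈ 1.2.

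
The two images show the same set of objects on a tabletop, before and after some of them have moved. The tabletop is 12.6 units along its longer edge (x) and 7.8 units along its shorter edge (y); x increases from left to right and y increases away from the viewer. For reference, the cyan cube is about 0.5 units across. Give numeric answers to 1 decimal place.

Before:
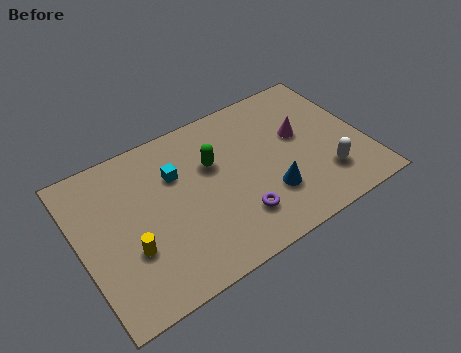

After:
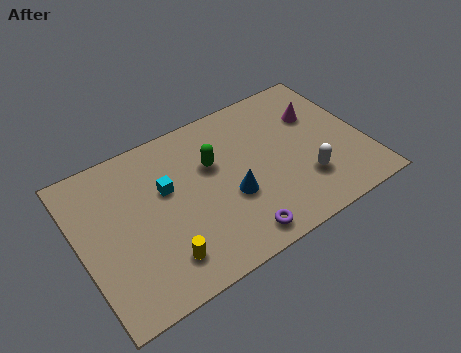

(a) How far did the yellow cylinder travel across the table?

1.6

The yellow cylinder moved from about (2.0, 2.7) to (3.2, 1.6), a distance of √(1.2² + 1.1²) ≈ 1.6.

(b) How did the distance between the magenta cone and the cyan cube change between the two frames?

+1.4

They were about 5.5 units apart before and 6.9 after — 1.4 units further apart.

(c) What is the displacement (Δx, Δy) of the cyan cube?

(-0.5, -0.5)

The cyan cube was at about (4.4, 5.3) and moved to about (3.9, 4.8).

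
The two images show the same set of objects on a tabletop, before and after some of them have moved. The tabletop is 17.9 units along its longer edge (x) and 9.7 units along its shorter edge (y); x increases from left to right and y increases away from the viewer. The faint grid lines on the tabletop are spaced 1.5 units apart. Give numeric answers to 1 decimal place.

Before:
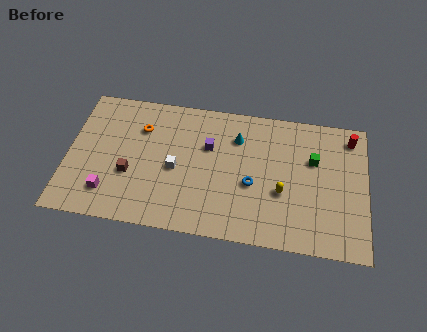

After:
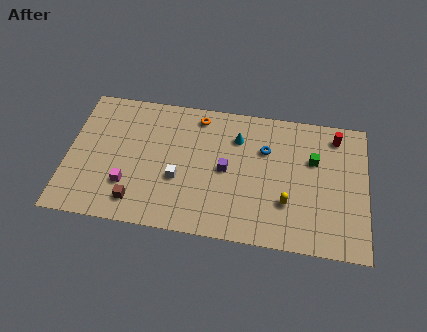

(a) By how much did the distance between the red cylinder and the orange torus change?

-4.4

The distance was about 12.7 in the first image and 8.3 in the second, so they moved 4.4 units closer together.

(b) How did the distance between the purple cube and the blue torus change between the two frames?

-0.6

Before: roughly 3.5 units apart; after: 2.9. That's 0.6 units closer together.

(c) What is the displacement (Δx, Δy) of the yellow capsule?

(0.3, -0.7)

From the two frames, the yellow capsule sits at roughly (12.9, 3.7) before and (13.2, 3.0) after.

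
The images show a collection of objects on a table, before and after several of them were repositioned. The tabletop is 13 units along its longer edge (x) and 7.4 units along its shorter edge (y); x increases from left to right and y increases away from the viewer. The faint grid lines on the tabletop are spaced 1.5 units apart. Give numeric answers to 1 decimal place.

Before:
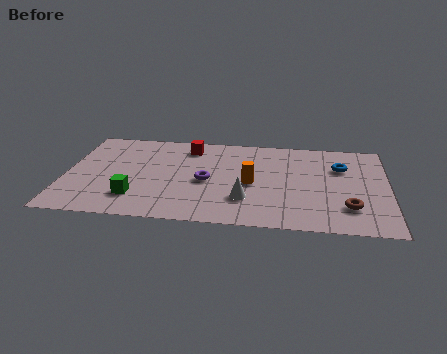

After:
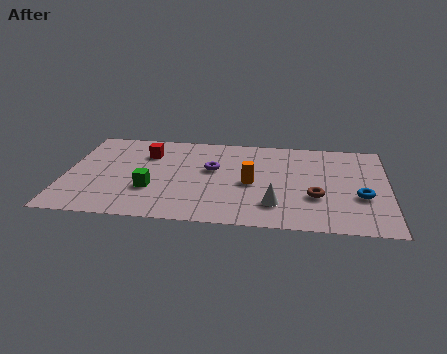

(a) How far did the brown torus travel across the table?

1.5

The brown torus was near (11.4, 1.9) before and (10.1, 2.6) after, so it travelled √(1.3² + 0.7²) ≈ 1.5 units.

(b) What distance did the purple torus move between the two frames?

1.0

From (5.7, 3.4) to (5.9, 4.4), the purple torus covered √(0.2² + 1.0²) ≈ 1.0 units.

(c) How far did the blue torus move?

2.4

The blue torus moved from about (11.1, 5.1) to (11.9, 2.8), a distance of √(0.8² + 2.3²) ≈ 2.4.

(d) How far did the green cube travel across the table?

0.9

The green cube moved from about (2.9, 1.8) to (3.5, 2.5), a distance of √(0.6² + 0.7²) ≈ 0.9.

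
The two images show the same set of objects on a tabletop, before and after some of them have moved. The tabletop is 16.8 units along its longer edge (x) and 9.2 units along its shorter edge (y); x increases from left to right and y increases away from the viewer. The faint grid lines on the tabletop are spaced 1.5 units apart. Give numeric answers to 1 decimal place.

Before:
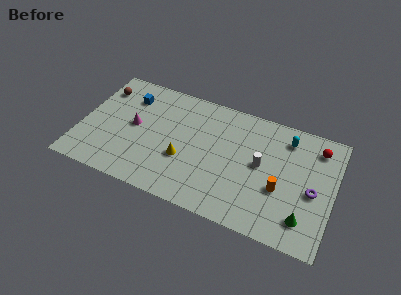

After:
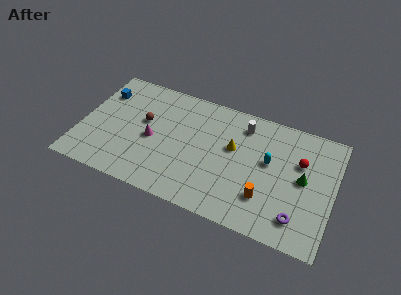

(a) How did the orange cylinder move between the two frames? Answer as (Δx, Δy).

(-0.9, -1.0)

From the two frames, the orange cylinder sits at roughly (13.4, 3.5) before and (12.5, 2.5) after.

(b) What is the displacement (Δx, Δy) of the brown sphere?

(3.1, -1.7)

The brown sphere was at about (1.0, 7.1) and moved to about (4.1, 5.4).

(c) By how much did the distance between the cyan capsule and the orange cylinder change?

-1.2

The distance was about 4.0 in the first image and 2.8 in the second, so they moved 1.2 units closer together.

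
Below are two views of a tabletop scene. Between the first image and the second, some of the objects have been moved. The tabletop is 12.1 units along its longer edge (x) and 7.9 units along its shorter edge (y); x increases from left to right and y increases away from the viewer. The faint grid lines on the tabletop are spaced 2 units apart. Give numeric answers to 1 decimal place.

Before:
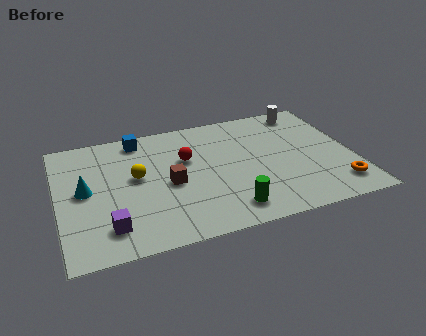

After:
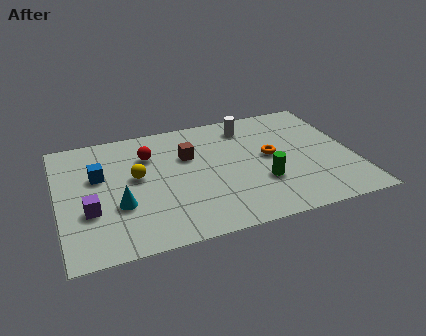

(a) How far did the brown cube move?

1.8

From (4.5, 3.6) to (5.4, 5.2), the brown cube covered √(0.9² + 1.6²) ≈ 1.8 units.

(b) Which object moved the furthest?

the orange torus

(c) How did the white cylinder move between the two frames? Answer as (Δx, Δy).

(-2.5, -0.4)

From the two frames, the white cylinder sits at roughly (10.5, 6.9) before and (8.0, 6.5) after.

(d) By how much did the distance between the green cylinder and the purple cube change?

+2.2

They were about 4.8 units apart before and 7.0 after — 2.2 units further apart.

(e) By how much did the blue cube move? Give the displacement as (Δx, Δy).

(-1.8, -2.0)

From the two frames, the blue cube sits at roughly (3.5, 6.9) before and (1.7, 4.9) after.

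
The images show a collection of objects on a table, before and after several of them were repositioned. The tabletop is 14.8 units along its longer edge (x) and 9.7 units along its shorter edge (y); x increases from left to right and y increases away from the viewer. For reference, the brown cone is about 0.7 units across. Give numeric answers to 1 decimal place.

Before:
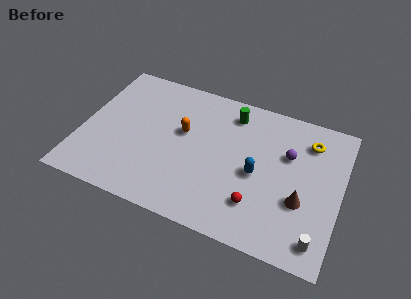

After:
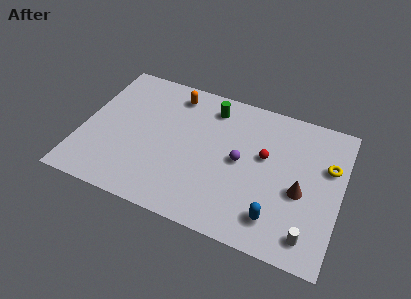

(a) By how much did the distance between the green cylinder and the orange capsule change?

-1.3

They were about 3.5 units apart before and 2.2 after — 1.3 units closer together.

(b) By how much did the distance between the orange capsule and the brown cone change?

+1.4

The distance was about 7.3 in the first image and 8.7 in the second, so they moved 1.4 units further apart.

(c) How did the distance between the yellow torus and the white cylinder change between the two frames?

-1.4

They were about 6.3 units apart before and 4.9 after — 1.4 units closer together.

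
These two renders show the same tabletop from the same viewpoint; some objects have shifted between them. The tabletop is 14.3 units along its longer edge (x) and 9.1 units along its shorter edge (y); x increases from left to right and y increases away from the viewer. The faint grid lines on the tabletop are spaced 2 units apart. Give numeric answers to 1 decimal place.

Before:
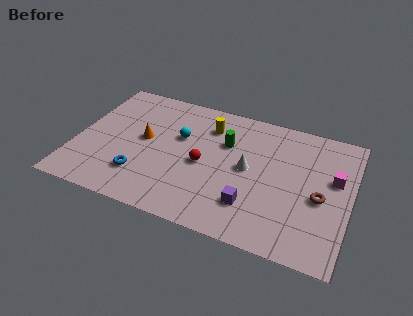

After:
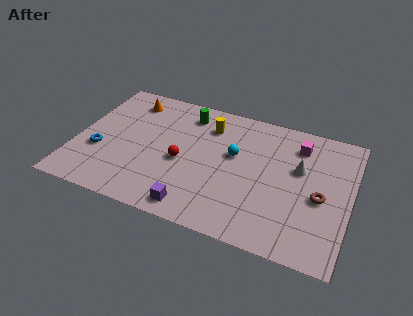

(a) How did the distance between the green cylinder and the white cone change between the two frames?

+4.5

Before: roughly 1.9 units apart; after: 6.4. That's 4.5 units further apart.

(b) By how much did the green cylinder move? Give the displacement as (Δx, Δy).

(-2.2, 1.4)

The green cylinder started near (7.7, 6.1) and ended near (5.5, 7.5).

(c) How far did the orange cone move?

2.8

The orange cone moved from about (3.5, 4.9) to (2.4, 7.5), a distance of √(1.1² + 2.6²) ≈ 2.8.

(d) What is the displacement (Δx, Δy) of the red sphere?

(-1.1, -0.2)

The red sphere was at about (6.7, 4.2) and moved to about (5.6, 4.0).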